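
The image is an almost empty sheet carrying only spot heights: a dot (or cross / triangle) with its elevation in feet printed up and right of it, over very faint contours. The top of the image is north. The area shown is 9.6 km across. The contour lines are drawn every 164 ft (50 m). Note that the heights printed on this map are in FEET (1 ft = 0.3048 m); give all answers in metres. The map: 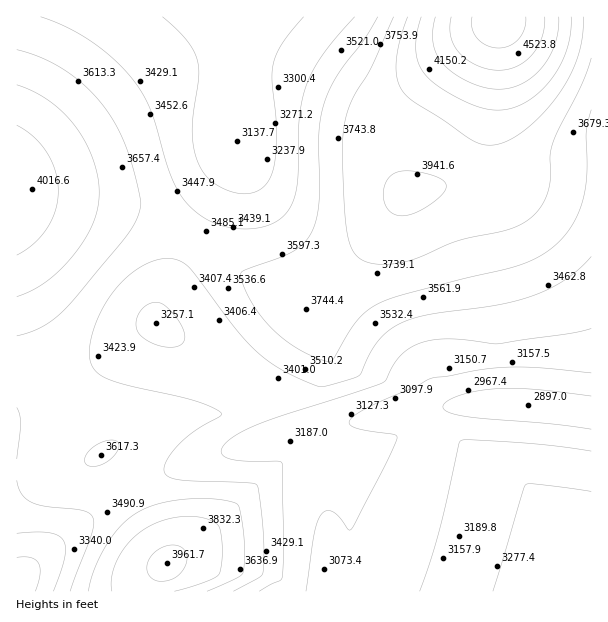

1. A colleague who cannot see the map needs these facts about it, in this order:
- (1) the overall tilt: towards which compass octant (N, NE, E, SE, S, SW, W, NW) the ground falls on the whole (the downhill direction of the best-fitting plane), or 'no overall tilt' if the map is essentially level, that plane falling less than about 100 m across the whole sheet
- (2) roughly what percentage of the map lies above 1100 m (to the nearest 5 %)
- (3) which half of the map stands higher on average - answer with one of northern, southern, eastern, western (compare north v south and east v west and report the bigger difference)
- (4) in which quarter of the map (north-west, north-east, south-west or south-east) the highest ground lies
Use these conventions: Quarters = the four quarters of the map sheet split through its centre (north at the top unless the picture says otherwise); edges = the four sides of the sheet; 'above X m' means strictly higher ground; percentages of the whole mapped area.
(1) On the whole the ground falls towards the south.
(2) About 35 % of the map lies above 1100 m.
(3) Taken as a whole, the northern half is higher than the southern.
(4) The highest ground is in the north-east quarter.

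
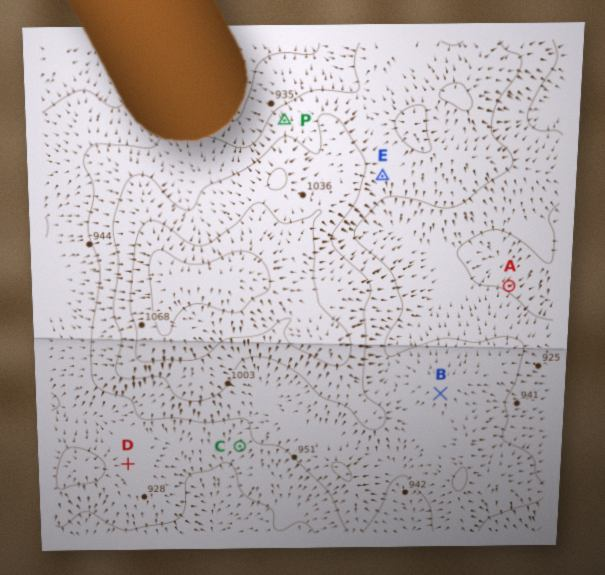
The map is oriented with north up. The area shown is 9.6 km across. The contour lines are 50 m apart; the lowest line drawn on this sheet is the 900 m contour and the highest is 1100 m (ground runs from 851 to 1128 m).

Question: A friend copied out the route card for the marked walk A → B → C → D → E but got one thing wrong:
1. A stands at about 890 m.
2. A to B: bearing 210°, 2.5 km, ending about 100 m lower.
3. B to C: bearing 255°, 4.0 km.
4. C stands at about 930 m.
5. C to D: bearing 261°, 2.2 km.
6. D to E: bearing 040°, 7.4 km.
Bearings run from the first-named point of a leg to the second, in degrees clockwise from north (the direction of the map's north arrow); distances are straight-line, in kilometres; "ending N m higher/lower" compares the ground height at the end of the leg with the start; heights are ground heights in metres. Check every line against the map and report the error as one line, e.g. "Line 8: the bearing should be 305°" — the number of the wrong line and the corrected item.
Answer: Line 2: it should read "ending about 100 m higher".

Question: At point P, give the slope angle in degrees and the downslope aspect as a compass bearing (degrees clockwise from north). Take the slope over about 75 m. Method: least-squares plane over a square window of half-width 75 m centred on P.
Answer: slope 5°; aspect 341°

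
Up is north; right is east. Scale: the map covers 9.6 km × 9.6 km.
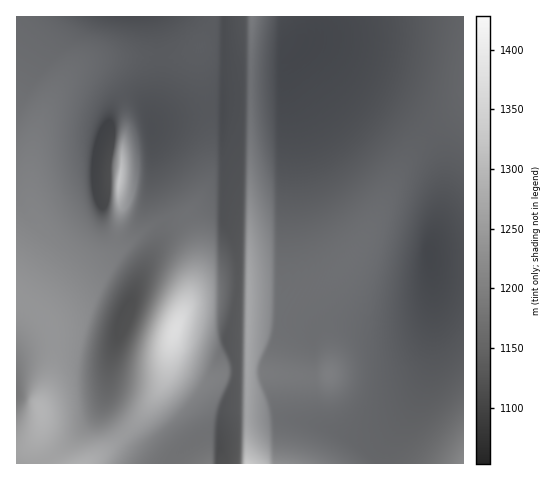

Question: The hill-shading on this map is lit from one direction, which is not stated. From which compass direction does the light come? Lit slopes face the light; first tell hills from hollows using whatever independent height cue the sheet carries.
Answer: E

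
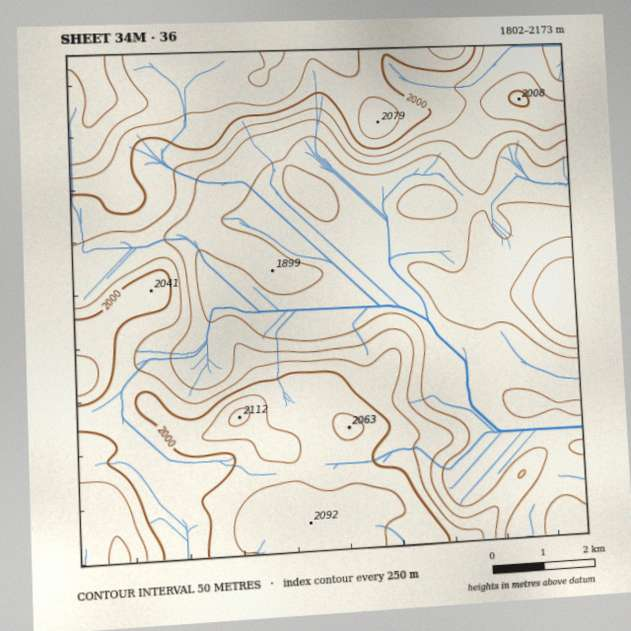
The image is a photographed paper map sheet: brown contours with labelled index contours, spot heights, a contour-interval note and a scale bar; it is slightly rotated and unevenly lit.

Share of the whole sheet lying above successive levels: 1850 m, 77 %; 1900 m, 58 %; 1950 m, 47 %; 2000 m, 31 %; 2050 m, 15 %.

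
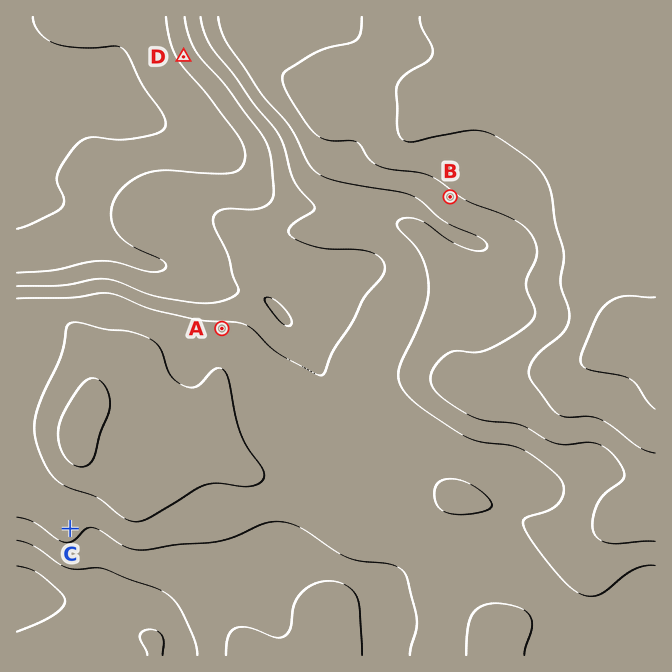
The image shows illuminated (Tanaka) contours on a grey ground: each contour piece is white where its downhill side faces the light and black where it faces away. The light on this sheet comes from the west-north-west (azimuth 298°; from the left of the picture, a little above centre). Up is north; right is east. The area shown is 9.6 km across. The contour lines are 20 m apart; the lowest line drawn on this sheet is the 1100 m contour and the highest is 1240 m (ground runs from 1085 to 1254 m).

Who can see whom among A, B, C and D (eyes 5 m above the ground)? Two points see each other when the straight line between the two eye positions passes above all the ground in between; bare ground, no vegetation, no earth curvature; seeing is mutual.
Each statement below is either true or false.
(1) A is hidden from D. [false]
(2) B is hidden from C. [true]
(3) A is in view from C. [false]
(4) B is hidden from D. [true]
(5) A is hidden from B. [false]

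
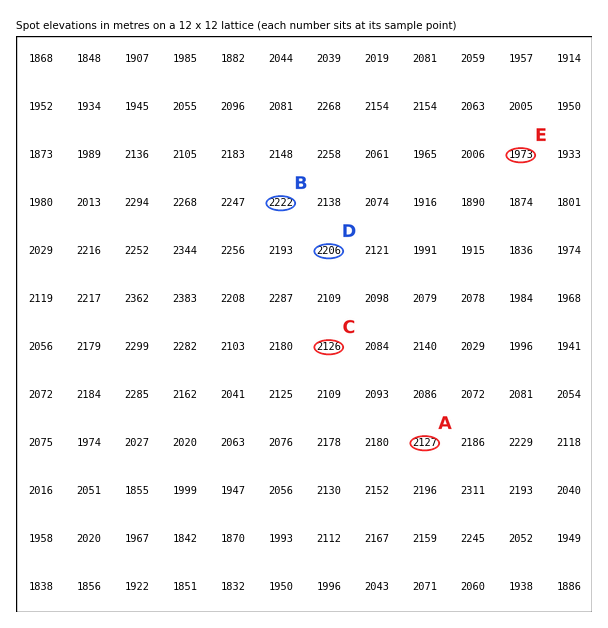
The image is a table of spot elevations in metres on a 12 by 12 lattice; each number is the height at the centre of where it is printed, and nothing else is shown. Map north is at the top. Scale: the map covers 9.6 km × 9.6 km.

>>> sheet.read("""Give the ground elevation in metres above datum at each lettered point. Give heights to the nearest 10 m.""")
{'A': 2130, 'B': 2220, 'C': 2130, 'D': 2210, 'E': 1970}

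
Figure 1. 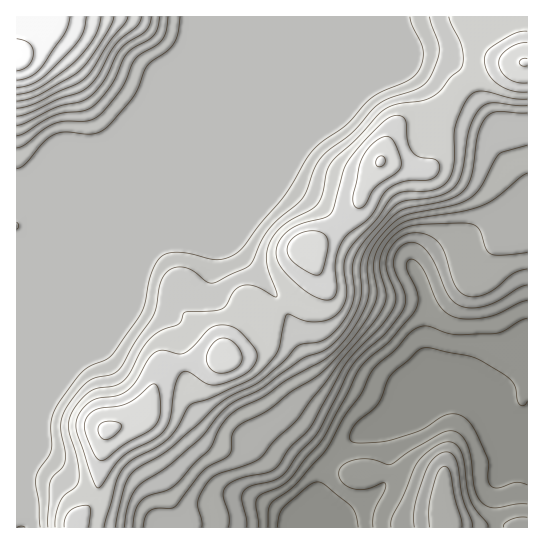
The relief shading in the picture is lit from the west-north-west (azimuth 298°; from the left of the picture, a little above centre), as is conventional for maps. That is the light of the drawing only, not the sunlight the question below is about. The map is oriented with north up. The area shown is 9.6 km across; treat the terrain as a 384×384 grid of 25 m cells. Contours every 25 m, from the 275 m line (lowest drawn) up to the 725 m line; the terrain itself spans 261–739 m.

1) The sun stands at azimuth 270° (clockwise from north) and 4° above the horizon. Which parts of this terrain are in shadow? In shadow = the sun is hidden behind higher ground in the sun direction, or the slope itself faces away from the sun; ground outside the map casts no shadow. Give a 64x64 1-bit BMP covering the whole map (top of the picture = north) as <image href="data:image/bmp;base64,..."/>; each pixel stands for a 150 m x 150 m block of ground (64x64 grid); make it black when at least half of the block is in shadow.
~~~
<image width="64" height="64" href="data:image/bmp;base64,Qk0+AgAAAAAAAD4AAAAoAAAAQAAAAEAAAAABAAEAAAAAAAACAAATCwAAEwsAAAIAAAAAAAAA////AAAAAAAAf/8f+AAB+AA//5/4AAH4AB////gAA/wAH////AAD/gAf///8AAP/AB///HwAA/8AH//g/gAD/wAf/8D/AAP/AB//gP+AA/4AD//Af8AD/AAH//g/8AHwAAB//x/8AeAAAH//j/4AAAAAf//P/wAAAAB//8//gAAAAD7/h/+AAAAAPH/3/8AAAAA4P///8AAAABAf///8AAAAAA////8AAAAAD////4AAAAAf////gAAAAB7z//+AAAAAHEH//8AAAAAAAf//4AAAAAAA///gAAAAAAD//+AAAAAAAP//wAAAAAAA//+AAAAAAAD//wAAAAAAAf//AAAAAAAB//8AAAAAAAP//wAAAAAAA///AAAAAAAD//+AAAAAAAP//4AAAAAAAf//gAAAAAAAH/+AAAAAAAAf/8AAAAAAAA//wAAAAAAAD/+AAAAAAAAPw/AAAAAAAAeH/gAAAAAAAwf/AAAAAAABh/8AAAAAAAHH/wAAAAAAAeP+cAAAAAAB4/x4AAAAAAHh/HwAAAAAAOH8fAAAAAAAAfw+GAAAAAAA+D5+AAAAAABwP3+AAAAAAAA///AAAAAAAD///gAAAAAAP///gAAAAAA////gAAAAAD///+AAAAAAH///8AAAAAAD///wAAAAAAH///gAAAAAAf///AAAAAAB///8AAAAAA=="/>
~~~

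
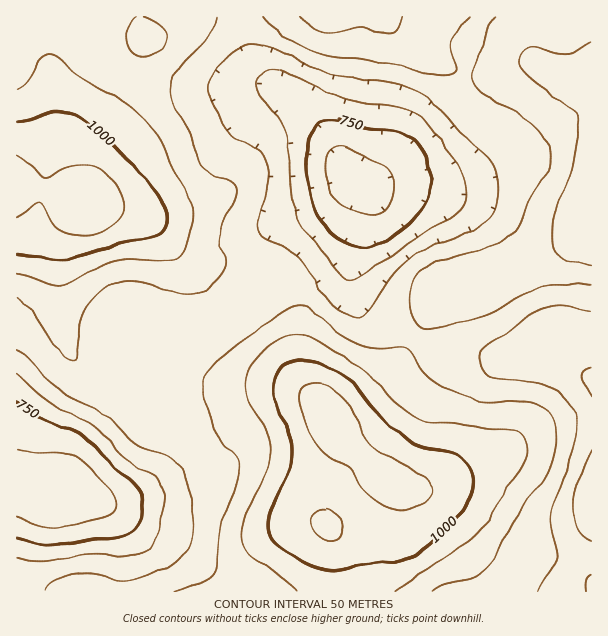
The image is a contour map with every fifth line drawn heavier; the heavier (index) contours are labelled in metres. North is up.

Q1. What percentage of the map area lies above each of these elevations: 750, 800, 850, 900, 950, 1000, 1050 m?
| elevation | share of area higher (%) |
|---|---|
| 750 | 93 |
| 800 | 86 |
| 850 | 74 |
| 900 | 49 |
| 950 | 26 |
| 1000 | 13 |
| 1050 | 4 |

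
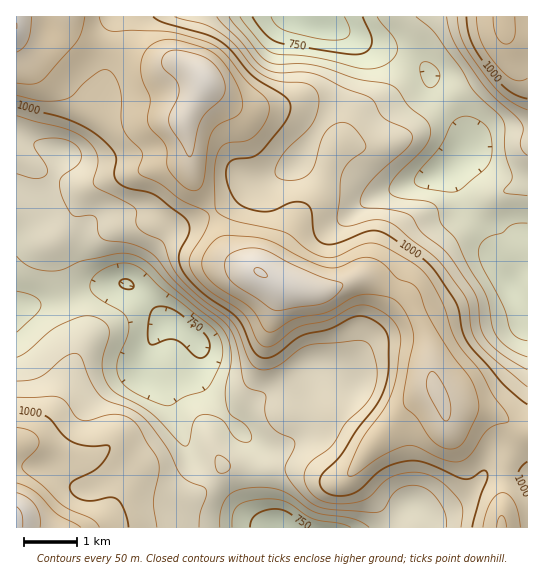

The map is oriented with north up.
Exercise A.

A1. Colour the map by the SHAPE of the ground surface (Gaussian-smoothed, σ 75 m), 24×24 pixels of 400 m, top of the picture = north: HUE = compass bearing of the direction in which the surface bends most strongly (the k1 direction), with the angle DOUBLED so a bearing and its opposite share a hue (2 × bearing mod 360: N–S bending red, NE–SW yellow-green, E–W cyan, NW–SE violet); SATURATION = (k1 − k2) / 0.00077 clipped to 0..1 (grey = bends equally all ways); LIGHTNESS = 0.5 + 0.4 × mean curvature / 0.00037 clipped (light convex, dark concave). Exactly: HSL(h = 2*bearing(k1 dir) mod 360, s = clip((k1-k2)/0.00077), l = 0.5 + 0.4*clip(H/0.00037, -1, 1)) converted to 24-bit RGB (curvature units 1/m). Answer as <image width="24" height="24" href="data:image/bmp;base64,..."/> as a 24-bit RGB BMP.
<image width="24" height="24" href="data:image/bmp;base64,Qk32BgAAAAAAADYAAAAoAAAAGAAAABgAAAABABgAAAAAAMAGAAATCwAAEwsAAAAAAAAAAAAAppXOM+j6VMLF2h6avVOalouCbGB/iXRwqZZuwqlLRCAuVCsaJwwdwxAOzHguGp46GP9NHvBjeoRLZi1jL2VbRpuO+/bQz5WI1bXepCx4KQ4MV0UhsY9Yp3FmZGh9cZurwHvG5UJxjSiLnje6HQy/mqLu4db11+P0ROaSOmcyIyIYSzgxa5c9AKBO4P+c1VFeYEQAVRQTi1Z2c5GBa5VannZuh7iJMbi7jSOO3IOjfYLleXDyPWH9ic3ys7fr/s3r33yWXjteQjxXTVc8duc8EKlLjNASq2sfv3GOSaG2XI+7jXq1roeSY7OJq9m6PxeOhySNpuamXES5hy1xU4s/Np5HNW5K3U2x/8zfqW3aRyDSmHfEx+6+K7eaLX5+zlJdvq3WmInGP3icZkqv17nYz+rmZafKMgFGetKTz7RoNBEll0tEhLVzRYNlRIBGEHtx+MLZ8JnOSSasl6jN6+7dfVSoJ1mBhsfVpnmhzXaXi1SIMZVleOys2KK/kgZyVB+CgMaFuBBvrEiKacGjmaySX2mXgqyaHZGIIlh0/5u0vD25iM19xMqflY3GS6frbNfXdVtIp1hEuldZeNdiLYEbLhUMYRstX5lRQGN7qye73ImJdp0tW5E/ZJKAf51qamlGDiIlvVg74Zahs9uokLCZocmsQJS3a5CYmVF+lXBiuaF33MxdVks0Ji0/W2WQirWAK1B2Qx9s/xc6/79YCqEKKmItcGc+eF5JIjpSMXln3tSa0uSogM6koNXMTWbIZFW6jl+EqYuas5CV3pKPpWiTNoGKNJKYs6iFOxU7Jg0gvj8p/+nMnshhHDAlPXUpS5FdK1FmLXFowdxh1/SvctllSoc+VVA2PRsiQ31Yg5pnno6BzbK10KjclmXELk5gVhIQMwANJycMD9MO/fzJ8n+OejZ3YMAmEUsfLyQuK18yh/tru+uDyLNUYGU6TS1JSidTVV4yYYUnWKMndcc7jlhWxSGGgwhKMwAany1PiNmtROiNd95g3JjAtaTy5df0TCbfG3eaWPPak+eYk9aMopzDooLHIyGmYxuDiG6Uc6RkjLlGeowXJicMKAsMaQU/nyTl1vD11O73tMblrufipdbors70u7b/8Mz/tsf5VLndr+HFpdS6bICVoleIRwhAQy5jrHaarKGEn4Fo1jlwgC9RHyRAGrDLld3/2OPzs8Xbs9fq2+3whc7ZVMOtOCNkwlzH6MTXj7PWpd3MuV+WrkpIThU1cyVtZqWRc6eXu6TAnXK4f1XM04rxcHnsWO3iEpBmSpY4vOCeYsiauKVzqS0ofmIeESkZLYNn2sGqwMJ+fWEydTMsuzJVjiqFV4CSc5qDY6aGZYZlrVZeQnRdkXdPYrhlp0NjVTQiMKQHQ/8XQ4ZBbj88uT1QzXBwbY1HA0QWQrQa0GBu3USmr1Fkbj92rzd1kXtMbWc/in5xYF5+uVuywVmoiDEwjosmUzUnroNxnP6TG+pmNklOVV5BaaGFxoKox4WVnVxRGlAJJlYGPJUl2GTLqRnZqWjK1KPblHzGcqBsUrG6OnrEwkvXt4vh2sbwcmTsn7XS5/zPKFJgPh8nVpkrJGknbUU9131cp1ZntVxhh5MyIUgIEiwHKVoyX2uVxERvtT0wcLWZfmc3IxQQUTwTgqIoe482cFs50rVb/f7KThBVglU+a8NLOmRLKFxWwpl/rnuhp43F3ZzgyI7HMZmJHmZSKUM2iTJl06CocysPYSEQWSQwReKLa9LHj3K1akmyuuag69ZzVh14l6+9lbSSV3OTK4qGSquKubmgcJ+vi37A48vsun3lQjCENj1VLWhZ0c1QkXhCbsnEg97xg9bZT3edXmeTVZO116mi73J5ToSfac7GubbXbGPXbnS2MZ2Yjax5mW1zVZpWbJFaxyObvjaoZjR0ThkZuLEImt7kjNfKTamdbIOAUk92h1B4iZZEU3c15bSay+ziXOj/jrr4m1L/277ufZbmdKTcpIvbzoPFh1ltRzJkyEOmggFyzE1x1PfifrmupomhZoR9UnpwSlB4SF+nz6XOfr7T1Pfp2vHnX8/MFzpaTTGEuqrNs4bNlUmncyhLwi0ktTs5SihFPA4ihCJdzfjLkt2TH897VUyotn+PT5ixQHS/MrbWoeHv0fL6x+fw1aansG2DIRhALGdFfoQqZz0dWA8XXhMVq3EorFY8VyxyZBagqdrZ2/LTkriSWWXBKyBb1ct8MMyUOV6NUL9eAPo+faEpj0YM3sYNiUkzUiJAPScgaz4UTTobQxomkz87sL9fc6R/KiuZKzS4u9Sv1+Szj6iF"/>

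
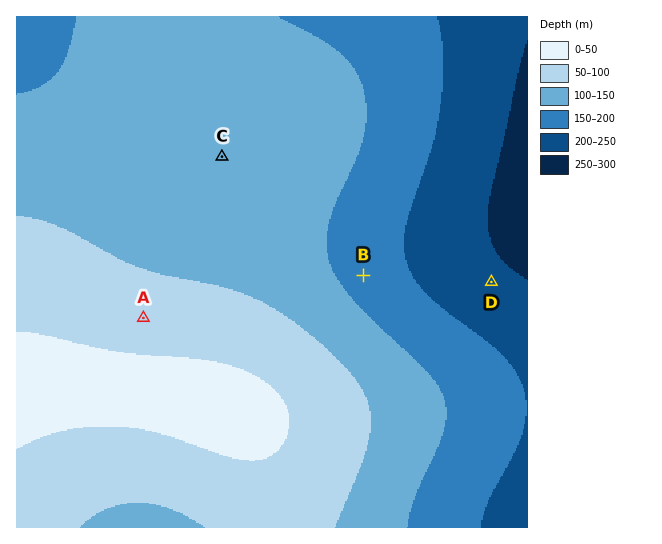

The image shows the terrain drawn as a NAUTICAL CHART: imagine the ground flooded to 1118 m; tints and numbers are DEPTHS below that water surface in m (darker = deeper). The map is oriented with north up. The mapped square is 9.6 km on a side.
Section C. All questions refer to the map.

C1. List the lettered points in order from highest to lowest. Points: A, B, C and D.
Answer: A C B D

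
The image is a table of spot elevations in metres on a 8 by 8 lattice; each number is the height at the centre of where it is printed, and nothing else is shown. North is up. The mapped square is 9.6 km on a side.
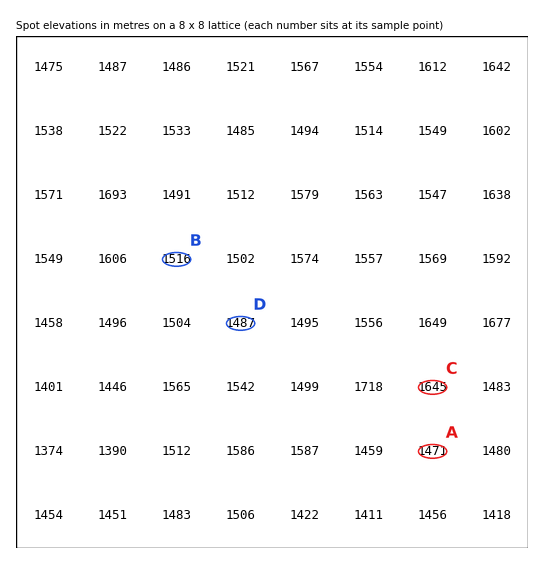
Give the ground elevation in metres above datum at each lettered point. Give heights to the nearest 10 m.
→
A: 1470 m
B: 1520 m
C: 1640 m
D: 1490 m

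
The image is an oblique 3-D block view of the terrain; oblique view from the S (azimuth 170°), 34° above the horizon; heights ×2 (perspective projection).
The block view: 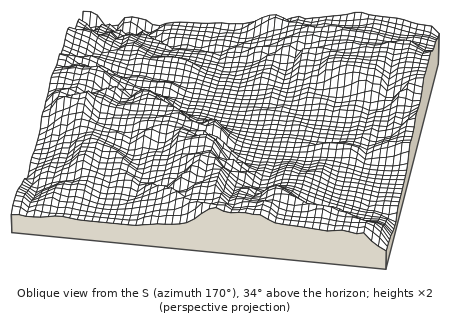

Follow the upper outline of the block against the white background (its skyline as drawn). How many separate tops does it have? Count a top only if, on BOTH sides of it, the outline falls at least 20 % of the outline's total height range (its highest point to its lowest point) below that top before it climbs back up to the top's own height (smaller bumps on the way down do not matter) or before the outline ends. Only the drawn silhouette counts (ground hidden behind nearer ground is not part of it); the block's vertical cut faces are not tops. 0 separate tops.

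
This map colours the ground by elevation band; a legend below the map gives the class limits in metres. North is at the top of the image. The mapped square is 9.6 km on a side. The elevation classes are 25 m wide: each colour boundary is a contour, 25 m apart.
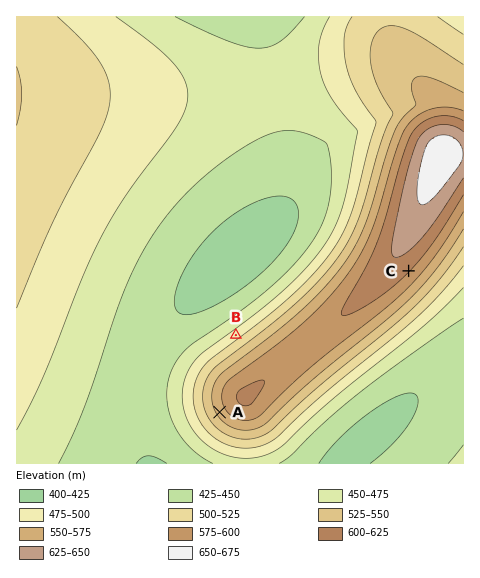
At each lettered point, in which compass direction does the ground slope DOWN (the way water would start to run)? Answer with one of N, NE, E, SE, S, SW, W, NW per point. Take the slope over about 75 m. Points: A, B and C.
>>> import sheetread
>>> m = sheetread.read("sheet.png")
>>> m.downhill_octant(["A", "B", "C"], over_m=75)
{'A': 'SW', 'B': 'NW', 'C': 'SE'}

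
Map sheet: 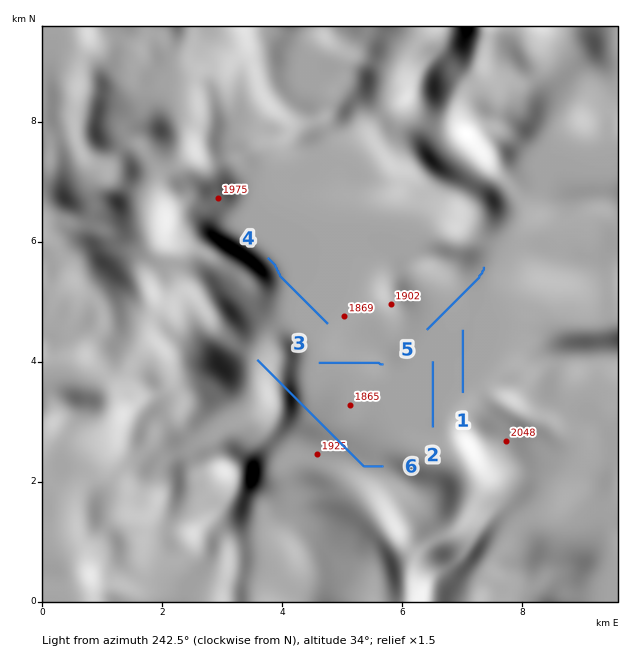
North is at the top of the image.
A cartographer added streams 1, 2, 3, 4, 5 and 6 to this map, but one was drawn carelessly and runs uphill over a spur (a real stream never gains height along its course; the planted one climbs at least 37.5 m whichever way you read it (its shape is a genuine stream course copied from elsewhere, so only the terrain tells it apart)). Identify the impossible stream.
6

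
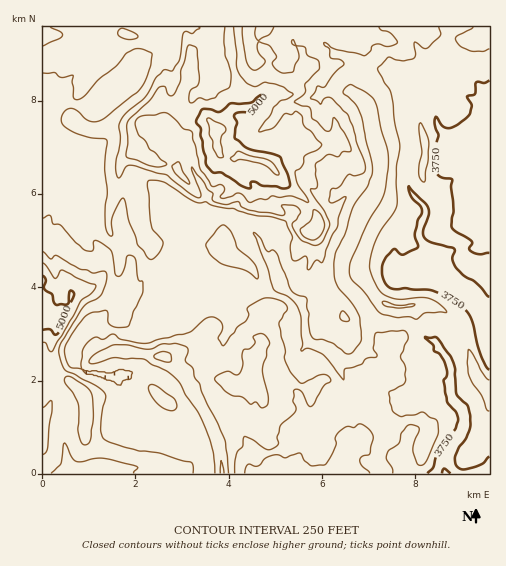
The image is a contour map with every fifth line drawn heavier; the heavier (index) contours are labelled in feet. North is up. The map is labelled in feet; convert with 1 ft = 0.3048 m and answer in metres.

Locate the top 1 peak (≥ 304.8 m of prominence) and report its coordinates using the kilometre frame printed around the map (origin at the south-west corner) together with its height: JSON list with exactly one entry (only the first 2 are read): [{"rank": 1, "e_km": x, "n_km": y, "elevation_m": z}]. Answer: [{"rank": 1, "e_km": 3.74, "n_km": 7.41, "elevation_m": 1620}]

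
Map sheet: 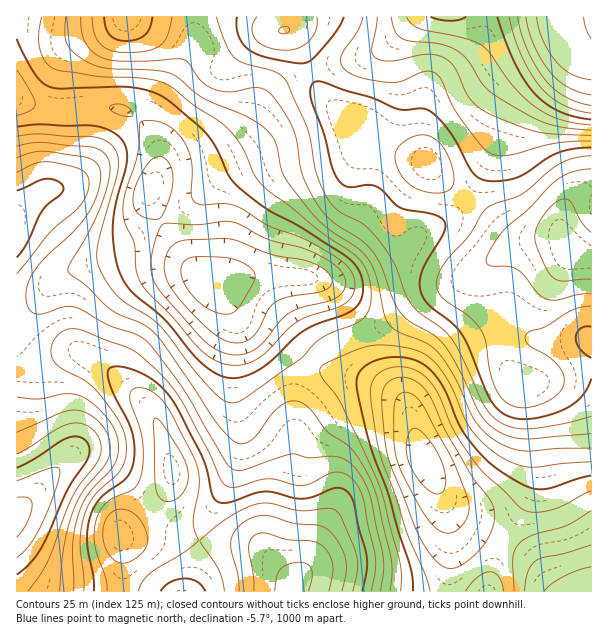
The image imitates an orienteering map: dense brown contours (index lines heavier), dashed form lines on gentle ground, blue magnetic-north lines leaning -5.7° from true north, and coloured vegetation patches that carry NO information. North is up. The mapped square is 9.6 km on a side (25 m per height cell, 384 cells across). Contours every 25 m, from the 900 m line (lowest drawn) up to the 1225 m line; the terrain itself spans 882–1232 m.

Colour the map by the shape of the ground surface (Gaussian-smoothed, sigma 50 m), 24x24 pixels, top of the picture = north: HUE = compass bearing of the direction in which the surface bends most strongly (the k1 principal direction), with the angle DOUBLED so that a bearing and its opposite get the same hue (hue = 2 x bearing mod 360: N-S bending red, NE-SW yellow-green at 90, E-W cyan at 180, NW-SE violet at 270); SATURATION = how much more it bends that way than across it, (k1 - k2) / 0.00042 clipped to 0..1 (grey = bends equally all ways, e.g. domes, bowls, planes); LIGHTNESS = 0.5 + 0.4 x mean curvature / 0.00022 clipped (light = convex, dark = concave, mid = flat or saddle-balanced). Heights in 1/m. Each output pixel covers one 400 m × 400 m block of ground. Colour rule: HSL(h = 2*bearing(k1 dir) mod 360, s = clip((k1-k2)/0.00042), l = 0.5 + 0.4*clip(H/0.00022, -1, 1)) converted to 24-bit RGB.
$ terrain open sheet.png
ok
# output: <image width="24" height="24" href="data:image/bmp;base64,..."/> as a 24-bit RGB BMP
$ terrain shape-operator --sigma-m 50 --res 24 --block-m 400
<image width="24" height="24" href="data:image/bmp;base64,Qk32BgAAAAAAADYAAAAoAAAAGAAAABgAAAABABgAAAAAAMAGAAATCwAAEwsAAAAAAAAAAAAAvlzHkTKuYDd18tJH895On1JFVEB2MnmGQXh8dJdeoMR+xq+hza6kwKGbr6GQSJy2K3nDGj2hNVKe5tmt725mVBxqhGNUQXE+f0aLxiXMsSPB8dSp3OaveIS7YmrENF7GND2tiMGjg9yiiKu92MHFyLHGzLbGbqrJITiiMyFvQkhoyKJJ+EAtdjR6mnKFfHGZLVtaTTGRkD7X8uzZ6O7dkVC4mVlqM4+sE2bswtPfsM7AVIyyyY6H0otgz9hrVaJ0KBdcPidzW0h6oGZd4ExSp1JqapNfY52ADlItEFlhL4fT8fHa8qq91A+J17NTEcdPAJKUc7itzMKoSUuhzUaX8K+h2+u6RXCyGg91Qh15eCxWgFo1uGY3woZyoqOBb4dbFHc1AEAqAIldyNxa/xdP8yZ19vDVj+e1AFZnKXRX1q1AUzkwaXVC9fLO8fPYXTaeKwxaNQY/lxhCr2o7mrJIor5ooYRxm1JebKaQC20/ATIXICkKli8N6cNm4//MpNrMGw5xJz5Rqm83m2hDKaVSz/R1+c9gVR5CJAgrLgUunDwxxqVfs8RcmLdEfGtMkV1ez4KyllODDh8lECMWWH0mzf+f3f/MbkiZSBJrUDpwh3Bqv7uNV7Fpt9I5765MciF1HQAzRQposnd+zZFq2MBVnLVJVY9maKSar2JkxGqtORiaI0eVZOq3zP/Ny/HAYSiBQxxyYkmTfY2VuMGRn3d1tbJt0bVsXR1rGgEyOiNxp3iU05ij6OPZtcTRfLbIXavFhomxtWO3VjCqOs3ttP/i0vzPw2ZaaCiRJB+6T0LRs3+2va53mWpYwJ1QzFMZKgkYHA0mMklTXotiqdik3O/hwcDlsazcYWvKkmerrVTDh6XSevPoctyIvtVJqK9dOXK5I0qyLB+p4VfH5HaJxEFQv2I3wR42kh19ITdvJ36WXMSclvWgjt2Hn3VptJd8kD+nVYOcc4jAsNzPdsPFjJasxc+1irupTjZyOiMyFh0bV3A215ir3rHt4LP10HD1yUfvcEbFMXGIRtxmgeVonaxNhnFFq7A0RzhQMaSHUKWOrsVvYptSS7Bhs8+Lo1FqaB5sfCiAXT55KatfPdRlc7bAzUni/xDD6yiZyGC+c5m8Z+KUbblqjWhmoEVT1YUoREMqInk8LnNKs8Fdjq9dYZ45lJ8hZDIlRBwvTDI2YINTXb1ARZEaKCwKKw0IdQEG3a5tepPOx8bdmbu8jZRyalx3pUmd24iOilGyM383GVYpYbcfiqZElHBJnIM1QSEiTSImXmI8XWwujX4UWkYMLhAFKSIKK4QPpv58Jc22j5G5y5HAwIW0dlaXVFKNx6iljJLUsnfOR1eRasA3Kag3TW+p1VWngx1wdltOWHtrfkx1qWtTii9ojCCJbc68TP/KkfGNMYFhNIFDn35iuXmcpmnFbWG7o8yihdXI3V20vVGz0cSAHOcYAm1njw7R/z/4w5PDVlSYWEiGpIeaaivDdHfYxO/dWN3RuK9zgU5FNGwoKocqXqltaISximTG4NeunKZO52rIyI7V7dri6NW1CTcyBx4stEaT2p25p1DOYk64iJGtNza+hLTBydmpVoV6hFNnr216friOKey4PM3JU3efSUac5bKp0GOYuZbKy8/p4sjx/M/ksjTuABAzK3FZs6Noo1ejd3Ooe4qwSzy5iq2wyryYjWyjRG2uqqrAw+PMUdHJN2FwSmlfOXiEwqub2K3lksvBi626ul6v8LTC/0zkTwGgNmF7iI9YfGNZfZ5gXINpSkVsq6htuL2CkK2aN57HkcnE0t6/gU6bU0F2VZiIINCwUu/VrtPxknsYaE4GZ2YQq3cMoAUvqyiGcD5zhGY9dY5CY7JTVV55UERmisFtjs6YmcK4VJC1V6lgz8VkeU2MVH2xd8S8T+KsCvGIJJY9hDEArIIBZmkMTEIDODMMZUwkZTdQr4ZxfMqDTreCPUF1UYSvpOu9itvMi5i4hVGoplpyzcVtWIpxVIl4erZRPNo4NWlCPi8dqH1hz66euT6fyigyfH46L4IyG8azmOLlvK7WpDpsUFMoGsAOUvkjTI4yWG9DdE2Gn3602ca+fHmpWlZ7k9pnR8RSOx9ATiEfcaW9w5/Btxrs65/ZxsHgmePsJ/D7O5aTlDBp8SCa1429aehyOsUiUnYsJ3MgIYhOQcejzbK21lLEu0+Bt/GLQzR0Ogs6fB8+aZOjiHCcayy327XL6ubaos7GQE2jPTh4N0OXj7nf2Nzz69nyq4PVn32zZbaJIrh2GZBTbHk7nCJW5Khn1/J8MRZFORRYh1Gj"/>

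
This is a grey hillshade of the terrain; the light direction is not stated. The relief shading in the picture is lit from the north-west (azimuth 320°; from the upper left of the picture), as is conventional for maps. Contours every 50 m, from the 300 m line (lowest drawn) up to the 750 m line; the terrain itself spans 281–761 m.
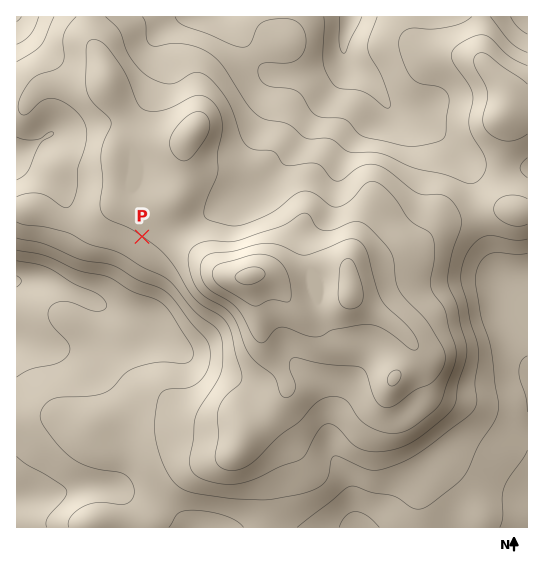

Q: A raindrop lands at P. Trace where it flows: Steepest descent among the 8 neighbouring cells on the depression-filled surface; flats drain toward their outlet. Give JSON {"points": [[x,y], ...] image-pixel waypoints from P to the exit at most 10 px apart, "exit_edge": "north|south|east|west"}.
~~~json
{"points": [[142, 237], [131, 247], [121, 258], [113, 269], [107, 279], [98, 290], [87, 298], [77, 294], [66, 290], [55, 286], [45, 283], [34, 282], [23, 282], [17, 282]], "exit_edge": "west"}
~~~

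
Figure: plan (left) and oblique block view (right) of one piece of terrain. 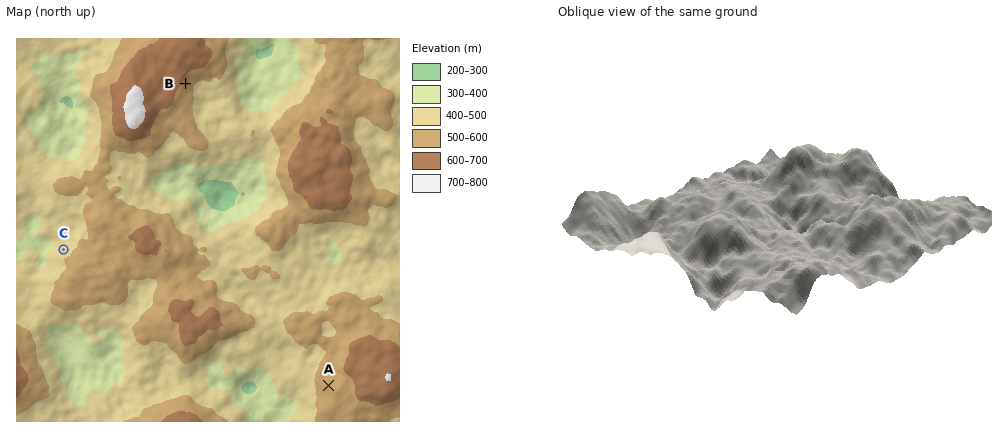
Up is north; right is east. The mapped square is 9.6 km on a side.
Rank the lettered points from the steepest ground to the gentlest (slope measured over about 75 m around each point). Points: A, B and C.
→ B C A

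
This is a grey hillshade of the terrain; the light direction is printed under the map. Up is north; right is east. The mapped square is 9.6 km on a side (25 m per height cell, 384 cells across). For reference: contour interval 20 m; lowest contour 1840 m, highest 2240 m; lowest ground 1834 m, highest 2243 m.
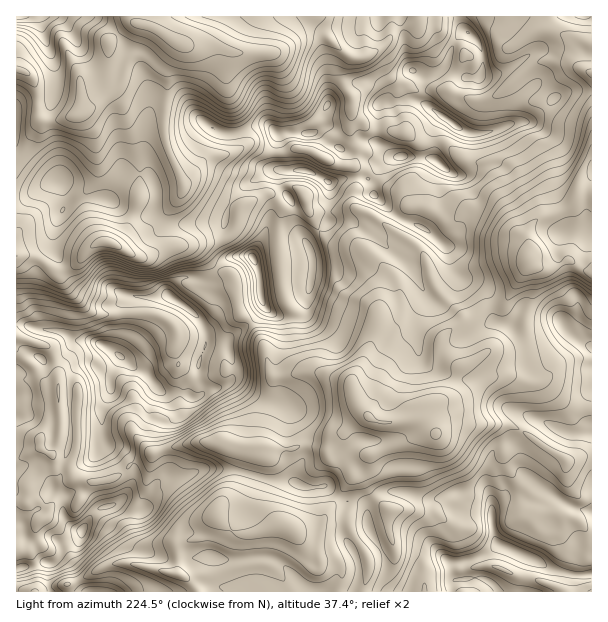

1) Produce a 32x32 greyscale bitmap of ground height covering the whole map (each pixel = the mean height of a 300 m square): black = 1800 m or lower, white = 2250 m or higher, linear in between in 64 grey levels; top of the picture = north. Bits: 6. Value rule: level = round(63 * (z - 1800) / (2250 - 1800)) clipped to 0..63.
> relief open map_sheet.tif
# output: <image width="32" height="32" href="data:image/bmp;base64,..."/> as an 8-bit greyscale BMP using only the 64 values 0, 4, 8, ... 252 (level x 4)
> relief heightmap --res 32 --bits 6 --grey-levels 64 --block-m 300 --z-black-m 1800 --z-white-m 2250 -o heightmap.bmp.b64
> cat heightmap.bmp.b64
<image width="32" height="32" href="data:image/bmp;base64,Qk02CAAAAAAAADYEAAAoAAAAIAAAACAAAAABAAgAAAAAAAAEAAATCwAAEwsAAAABAAAAAAAAAAAAAAEBAQACAgIAAwMDAAQEBAAFBQUABgYGAAcHBwAICAgACQkJAAoKCgALCwsADAwMAA0NDQAODg4ADw8PABAQEAAREREAEhISABMTEwAUFBQAFRUVABYWFgAXFxcAGBgYABkZGQAaGhoAGxsbABwcHAAdHR0AHh4eAB8fHwAgICAAISEhACIiIgAjIyMAJCQkACUlJQAmJiYAJycnACgoKAApKSkAKioqACsrKwAsLCwALS0tAC4uLgAvLy8AMDAwADExMQAyMjIAMzMzADQ0NAA1NTUANjY2ADc3NwA4ODgAOTk5ADo6OgA7OzsAPDw8AD09PQA+Pj4APz8/AEBAQABBQUEAQkJCAENDQwBEREQARUVFAEZGRgBHR0cASEhIAElJSQBKSkoAS0tLAExMTABNTU0ATk5OAE9PTwBQUFAAUVFRAFJSUgBTU1MAVFRUAFVVVQBWVlYAV1dXAFhYWABZWVkAWlpaAFtbWwBcXFwAXV1dAF5eXgBfX18AYGBgAGFhYQBiYmIAY2NjAGRkZABlZWUAZmZmAGdnZwBoaGgAaWlpAGpqagBra2sAbGxsAG1tbQBubm4Ab29vAHBwcABxcXEAcnJyAHNzcwB0dHQAdXV1AHZ2dgB3d3cAeHh4AHl5eQB6enoAe3t7AHx8fAB9fX0Afn5+AH9/fwCAgIAAgYGBAIKCggCDg4MAhISEAIWFhQCGhoYAh4eHAIiIiACJiYkAioqKAIuLiwCMjIwAjY2NAI6OjgCPj48AkJCQAJGRkQCSkpIAk5OTAJSUlACVlZUAlpaWAJeXlwCYmJgAmZmZAJqamgCbm5sAnJycAJ2dnQCenp4An5+fAKCgoAChoaEAoqKiAKOjowCkpKQApaWlAKampgCnp6cAqKioAKmpqQCqqqoAq6urAKysrACtra0Arq6uAK+vrwCwsLAAsbGxALKysgCzs7MAtLS0ALW1tQC2trYAt7e3ALi4uAC5ubkAurq6ALu7uwC8vLwAvb29AL6+vgC/v78AwMDAAMHBwQDCwsIAw8PDAMTExADFxcUAxsbGAMfHxwDIyMgAycnJAMrKygDLy8sAzMzMAM3NzQDOzs4Az8/PANDQ0ADR0dEA0tLSANPT0wDU1NQA1dXVANbW1gDX19cA2NjYANnZ2QDa2toA29vbANzc3ADd3d0A3t7eAN/f3wDg4OAA4eHhAOLi4gDj4+MA5OTkAOXl5QDm5uYA5+fnAOjo6ADp6ekA6urqAOvr6wDs7OwA7e3tAO7u7gDv7+8A8PDwAPHx8QDy8vIA8/PzAPT09AD19fUA9vb2APf39wD4+PgA+fn5APr6+gD7+/sA/Pz8AP39/QD+/v4A////AJiUiISIhHRoXFRUWFhYWFxYXGBoeIyUpLy4vLSwrKysuLy0nHhoYFhQVFhYWFhYVExUYGRwfJSovLiwtLy4rKystMDEoIBwaFRUVFBMTExISFRkaGx0kKCcqLzAtKSgoLCsvNC8pJCAXFBIRERAPDxIVGBwaHSEiIyUtKCYmJicqKSwsMTArKR8WERASEhETFBUYGxkaHiEjJSwnJSUmJykqKykrLSwpJR8YEhQWFxobGRcYGxweISMlKScmJiQlKioqKCkoKSYmJSEaGRkZGxkXExMVFxcaHSIkJCUjICMqKCkrMC0oISIgHRgWFRYYFhISEBETEhEVHSEhIiAfISonKSsxLygmJB0XFRYWGBgWEhEREA4NDBAXHiAfISQlLSooKjIuKy0vLSMcGxocHBkTDwwMDAwMDxQZHyIkJCUtKigqMzQwMzU0MCgiHh0dGhQODQ8ODQ0QFBsfHx8hJC0qKSs0ODU4NjQ0MSsgHBsYEw0PERMTEhIVFxobHB8lLCwrLzY6OzgyMjMwLSAbGRcWEhIUFxgWExQWGBscHyUqKy0yOTw5NS8wNDErHx4eHBwaFhcYGRYWFRUYGx0hJisuLzA0NTUyLzA0MCwlJiYkIB0YGBoaFxcYGRobICYlKSopJysvLy8wNDEtKS8uKyoiHhkYGxwcGRgZGhohJCIiIR4fKC8xMjUwLSsqNC0tLiUgHBscHh4eGxkWGBsfHhkYFhgjKCUlKywrKis0LC0vJyMfHh4fHiAeGRIPEhYUExYWERYYFBUaHyQqMTUrLS8oIiAgIB8hIh0WEAwPERIUGBgTDg8UFxgaHyQpLysuLiciISIhIiUjHhYQDhIUFRUZHBcUFhcZGh0gJCMpKywqKiYjIyUmJCIfGBMREhQVGRseHBscGBoYGB4jIyYpKSgrJiYoJCMjIiEdGBUTExMaHyAdGxsZGhYUGiEnKCkoKzAqKyomJicmJCAeGhgVEhcdHxwYGhkZFRUZHiUrLzAvKyosLiwqLisnJCIgHRoUFRcaFxQXGBcUGBsdHyYqKCcqKywvMC0tKiooJiQhHxcUERIQEBQVFRQcISMiJi4uLywqKyspLC4yMjAsKCUhGhQPDQsNERIUFB0gGhskJicsLScrLiwvNDAsKywqJyIdExAQCwwOEBMSFxUPEh0dHSYsJiowMDEuKyooKCcnJSANEBIMDA0PEA8PDQsNFBQXISYmKCsvMS8uLywnJyYjHw4UEw8NDA0NCggJCQkLDRMdIB4fJSwuLy4uKicmJCEfEhgUEw0LCwkGBQcJCgwNEhkcHyAhJiYqLy8oJCQkIiAdHRkVEAsGBgcJCw0QERMVGBwgIyUkJCcuLScmJCMjJQ="/>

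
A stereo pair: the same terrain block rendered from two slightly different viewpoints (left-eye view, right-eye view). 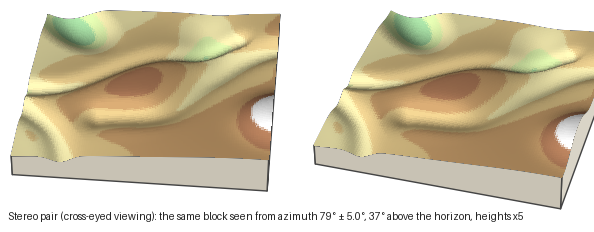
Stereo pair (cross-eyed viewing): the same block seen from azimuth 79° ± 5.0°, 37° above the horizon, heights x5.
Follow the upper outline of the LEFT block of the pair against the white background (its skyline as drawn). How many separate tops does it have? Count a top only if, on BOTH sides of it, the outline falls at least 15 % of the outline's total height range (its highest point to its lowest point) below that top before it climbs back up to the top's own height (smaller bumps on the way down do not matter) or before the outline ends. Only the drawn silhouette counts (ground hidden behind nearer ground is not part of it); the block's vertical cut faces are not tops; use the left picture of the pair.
0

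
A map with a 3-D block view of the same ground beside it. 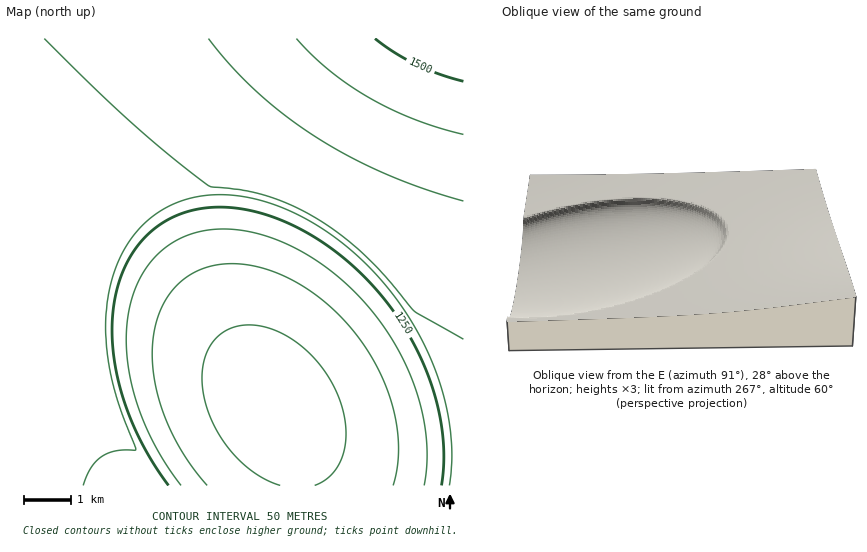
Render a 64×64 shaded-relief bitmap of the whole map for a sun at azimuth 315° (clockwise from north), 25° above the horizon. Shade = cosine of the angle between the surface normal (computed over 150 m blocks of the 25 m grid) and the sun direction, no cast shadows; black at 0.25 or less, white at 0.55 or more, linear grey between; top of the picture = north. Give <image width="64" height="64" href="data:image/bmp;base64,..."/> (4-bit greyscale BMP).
<image width="64" height="64" href="data:image/bmp;base64,Qk12CAAAAAAAAHYAAAAoAAAAQAAAAEAAAAABAAQAAAAAAAAIAAATCwAAEwsAABAAAAAAAAAAAAAAABEREQAiIiIAMzMzAERERABVVVUAZmZmAHd3dwCIiIgAmZmZAKqqqgC7u7sAzMzMAN3d3QDu7u4A////AIiIiIiIiIiIiIiWZ4iIiJmZmZmZmaqqqqqqu7vMzf/qiIiIiIiIiIiIh2Z4iIiJmZmZmZmZqqqqqqq7u7zN7/qIiIiIiIiIiIh2V3iIiIiZmZmZmZmaqqqqqqu7vM3v+4iIiIiIiIiIiGVneIiIiJmZmZmZmZmqqqqqq7u8ze/8iIiIiIiIiIiGZWd4iIiIiZmZmZmZmaqqqqqqu7vM7/yIiIiIiIiIiIZGd3iIiIiJmZmZmZmZmqqqqqq7u8zf/IiIiIiIiIiYZUZ3eIiIiIiZmZmZmZmZqqqqqru7zN/siIiIiIiIiZdUVnd4iIiIiImZmZmZmZmqqqqqq7vM3+uYiIiIiImZhkRmd3iIiIiIiZmZmZmZmZqqqqqru7zf2pmIiImZmZmFNWZ3d4iIiIiImZmZmZmZmaqqqqu7vN/amZmZmZmZmGQ1Z3d3iIiIiIiZmZmZmZmZqqqqqru87smZmZmZmZmYU0Vnd3eIiIiIiImZmZmZmZmaqqqqu7ztyZmZmZmZmZdCRmd3d4iIiIiIiJmZmZmZmZqqqqq7vO25mZmZmZmZljJWZ3d3eIiIiIiImZmZmZmZmaqqqru87JmZmZmZmZmFM1Znd3d4iIiIiIiJmZmZmZmZqqqqu73cmZmZmZmZmYQkVmd3d3iIiIiIiIiZmZmZmZmaqqq7zcuZmZmZmZmZcxRWZnd3d4iIiIiIiImZmZmZmZqqqrvNypmZmZmZmZliFFZmd3d3iIiIiIiIiZmZmZmZmaqqu8zJmZmZmZmZmFIkVmZ3d3d4iIiIiIiImZmZmZmZqqq7y6mZmZmZmZmYQSRWZnd3d3iIiIiIiIiJmZmZmZmqqry7mZmZmZmZmZhAJFZmd3d3d4iIiIiIiIiZmZmZmZqqvLuZmZmZmZmZmDAkVmZnd3d3iIiIiIiIiJmZmZmZmqq7uYiImZmZmZmYMCRVZmd3d3d4iIiIiIiIiZmZmZmaqrqpiIiZmZmZmZgwJFVmZ3d3d3eIiIiIiIiImZmZmZqrqpiIiJmZmZmZmDAkVWZmd3d3d4iIiIiIiIiJmZmZmqqqiIiImZmZmZmYMCRVZmZ3d3d3eIiIiIiIiIiZmZmaqamIiIiZmZmZmZhAE0VWZmd3d3d3iIiIiIiIiImZmZqamIiIiJmZmZmZmFADRVZmZnd3d3d4iIiIiIiIiJmZmZmIiIiImZmZmZmZYANFVWZmd3d3d3eIiIiIiIiIiZmYmYiIiIiZmZmZmZlwAkRVZmZnd3d3d3eIiIiIiIiImYmYiIiIiJmZmZmZmYIBNFVWZmZ3d3d3d3iIiIiIiIiImYiIiIiImZmZmZmZhQAkRVZmZmd3d3d3d3iIiIiIiHiYiIiIiIiZmZmZmZmXABNFVWZmZnd3d3d3d3eIiIh3iIiIiIiIiJmZmZmZmZhAAjRVVmZmZ3d3d3d3d3d3d3iIiIiIiIiImZmZmZmZmXABNEVVZmZmZ3d3d3d3d3dneIiIiIiIiIiZmZmZmZmZhQATRFVVZmZmZ3d3d3d3ZneIiIiIiIiIiJmZmZmZmZmYIAI0RVVWZmZmZmZmZmVmeIiIiIiIiIiImZmZmZmZmZmBABM0RVVWZmZmZmZlVmeIiIiIiIiIiIiZmZmZmZmZmZcQASNERVVVVVVVVEVmiIiIiIiIiIiIiJmZmZmZmZmZmYMAASNEREVVVEM0VniIiIiIiIiIiIiImZmZmZmZmZmZmFAAABIzMzMiNFV4iIiIiIiIiIiIiIiZmZmZmZmZmZmZiFEAAAABEjRFeIiIiIiIiIiIiIiIiJmZmZmZmZmZmZmZiGVDIjNFZ4iIiIiIiIiIiIiIiIiImZmZmZmZmZmZmZmZmIiIiIiIiIiIiIiIiIiIiIiIiIiZmZmZmZmZmZmZmZmZmZmYiIiIiIiIiIiIiIiIiIiIiJmZmZmZmZmZmZmZmZmZmZiIiIiIiIiIiIiIiIiIiIiImZmZmZmZmZmZmZmZmZmZmIiIiIiIiIiIiIiIiIiIiIiZmZmZmZmZmZmZmZmZmZmYiIiIiIiIiIiIiIiIiIiIiJmZmZmZmZmZmZmZmZmZmZmIiIiIiIiIiIiIiIiIiIiImZmZmZmZmZmZmZmZmZmZmYiIiIiIiIiIiIiIiIiIiIiZmZmZmZmZmZmZmZmZmZmZmIiIiIiIiIiIiIiIiIiIiJmZmZmZmZmZmZmZmZmZmZmYiIiIiIiIiIiIiIiIiIiImZmZmZmZmZmZmZmZmZmZmZmIiIiIiIiIiIiIiIiIiIiZmZmZmZmZmZmZmZmZmZmZmZiIiIiIiIiIiIiIiIiIiJmZmZmZmZmZmZmZmZmZmZmZmYiIiIiIiIiIiIiIiIiImZmZmZmZmZmZmZmZmZmZmZmZmIiIiIiIiIiIiIiIiIiZmZmZmZmZmZmZmZmZmZmZmZmZiIiIiIiIiIiIiIiIiJmZmZmZmZmZmZmZmZmZmZmZmZmZiIiIiIiIiIiIiIiImZmZmZmZmZmZmZmZmZmZmZmZmZmYiIiIiIiIiIiIiIiZmZmZmZmZmZmZmZmZmZmZmZmZmZmIiIiIiIiIiIiIiJmZmZmZmZmZmZmZmZmZmZmZmZmZmZmIiIiIiIiIiIiImZmZmZmZmZmZmZmZmZmZmZmZmZmZmZiIiIiIiIiIiIiZmZmZmZmZmZmZmZmZmZmZmZmZmZmZmZiIiIiIiIiIiJmZmZmZmZmZmZmZmZmZmZmZmZmZmZmZmYiIiIiIiIiI"/>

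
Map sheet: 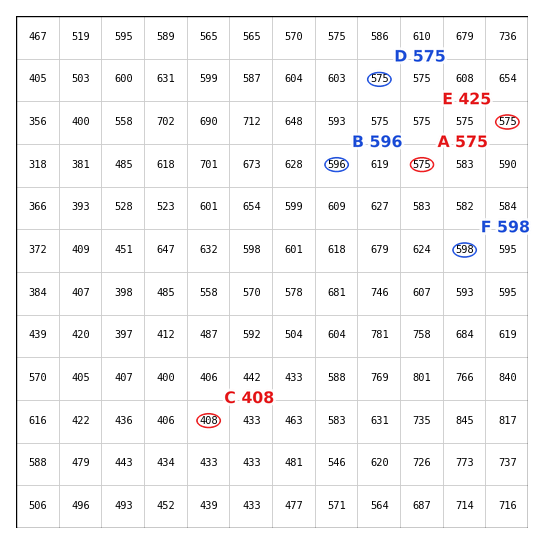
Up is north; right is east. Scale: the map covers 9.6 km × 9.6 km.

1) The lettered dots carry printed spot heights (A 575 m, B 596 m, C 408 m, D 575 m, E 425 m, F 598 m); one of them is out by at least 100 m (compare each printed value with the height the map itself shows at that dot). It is E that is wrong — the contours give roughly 575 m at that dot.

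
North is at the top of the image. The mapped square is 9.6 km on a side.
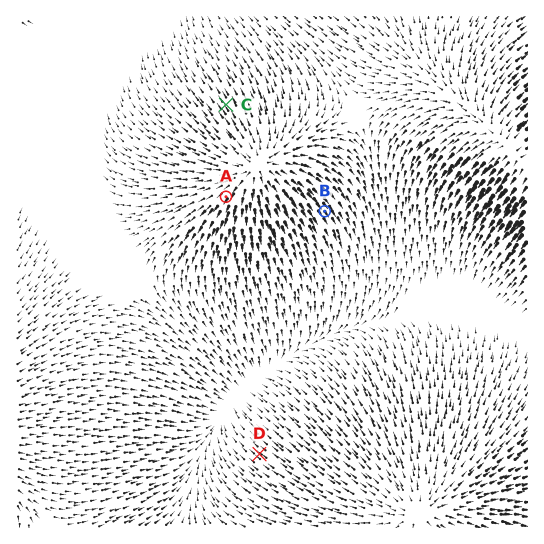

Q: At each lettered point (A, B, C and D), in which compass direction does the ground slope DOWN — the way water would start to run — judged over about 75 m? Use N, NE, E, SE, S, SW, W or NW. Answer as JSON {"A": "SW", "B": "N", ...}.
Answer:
{"A": "SW", "B": "SE", "C": "NW", "D": "NW"}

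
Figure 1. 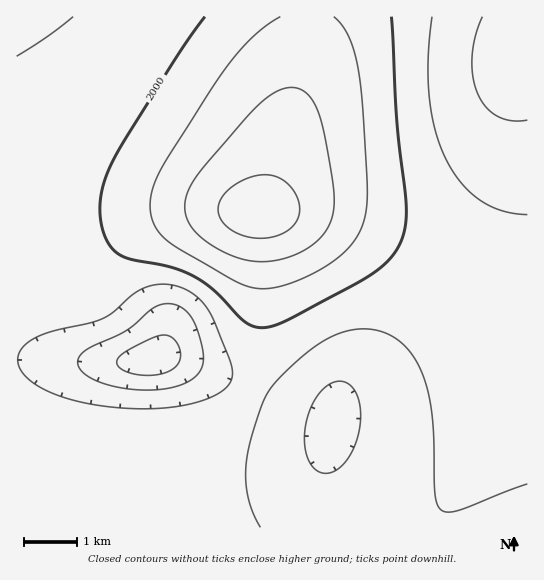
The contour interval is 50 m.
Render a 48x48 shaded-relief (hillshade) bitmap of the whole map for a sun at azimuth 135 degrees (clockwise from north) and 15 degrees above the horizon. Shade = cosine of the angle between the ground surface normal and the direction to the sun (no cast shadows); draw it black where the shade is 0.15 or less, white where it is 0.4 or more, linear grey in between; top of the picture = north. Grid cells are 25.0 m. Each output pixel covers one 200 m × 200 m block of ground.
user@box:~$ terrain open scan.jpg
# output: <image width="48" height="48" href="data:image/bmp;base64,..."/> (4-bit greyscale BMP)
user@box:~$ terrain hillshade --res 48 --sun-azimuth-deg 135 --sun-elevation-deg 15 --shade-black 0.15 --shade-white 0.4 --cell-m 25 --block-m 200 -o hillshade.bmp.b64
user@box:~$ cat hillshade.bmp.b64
<image width="48" height="48" href="data:image/bmp;base64,Qk32BAAAAAAAAHYAAAAoAAAAMAAAADAAAAABAAQAAAAAAIAEAAATCwAAEwsAABAAAAAAAAAAAAAAABEREQAiIiIAMzMzAERERABVVVUAZmZmAHd3dwCIiIgAmZmZAKqqqgC7u7sAzMzMAN3d3QDu7u4A////AGZmZmZmZmZmZ3d3d3dmVVVVZmZnd3d3eGZmZmZmZmZmd3d3d3dmVVVVVmZnd3d3d2ZmZmZmZmZnd3d3d3d2VVVVVWZmd3d3d2ZmZmZmZmZ3d3d3iHd2ZVRVVWZmZ3d3d2ZmZmZmZmd3d3d4iIh2ZURFVWZmZ3d3d2ZmZmZmZnd3d3eIiIiHZUREVVZmZnd3d2ZmZmZmZnd3d3eIiIiHZUREVVZmZnd3d2ZmZmZmZmd3d3eIiJmYdUREVVZmZnd3d2ZmZmZmZmZnd3eIiZmZhURERVZmZmd3d2ZmZmZmZmZmZneIiZmplkREVVZmZmd3d2ZmZlVVREREVWZ4iZqqqFREVVZmZmd3d2ZmVVRDMiIiNFVniZqqqWVVVVZmZmd3d2ZmVUMiEAAAEjRniJqqqXZVVVZmZmd3d2ZmVUQyEAAAACNWeJqrqodlVmZmZmd3d3d3d2ZUMhAAACNWeJqrqpdmZmZmZnd3d3iImZmZh1MhASRXiZqrqph3ZmZmZnd3d4iaq8zcy5dTIjRXiaqrqpiHdmZmd3d3d4iau83u7cl1MzRniaqruqmHd3d3d3d3d4iJq7ze7tuGQzRniaq7uqmId3d3d3d3d3eImavN7tuXVEVniaq7uqmYiHd3d3d3d3d3iJms3dyoZVVomau7u6qZiId3d3d3d2d3d4ibzdy5hmZ4mqu7u7qpmIh3d3d3d2ZmZ3iavNy6mHeJmru7u7upmYiHd3d3d2ZmZneJq8y6mIiZq7vMzLuqmYiHd3d3dmZmZmd4mquqmZmaq8zMzMu6qZiId3d3ZmZmZmZ3iJmZmImau8zMzMu6qZiId3d2ZmZmZmZmd3iIiIiau8zNzMu6qZiId3dmZmZmZmZmZmZmZ3iJq7zMzMu6qZiId3dmZmZmZlVVVVVVVWZ4mau7u7u6qZiId3ZmZmZmZVVVVEREREVWeImqq7qqqZiId3ZmZmZmVVVUREMzMzNEVniZqqqqmZiId3ZmZmZmVVVERDMyIiIzRWeImaqqmZiId2ZmZmZmVVVEQzMiIiIzRWZ4mZqpmZiId2ZmVWZmVVVEQzMiIiIzRVZ4iZmZmZiId2ZmVWZmVVVEQzMiIiIzRVZ4iZmZmZmId3ZmVWZmVVVEQzMyIiMzRVZ3iZmZmZmId3ZmVWZmVVVURDMzMzM0RVZ3iJmamZmIh3ZmVWZmVVVURDMzMzM0RVZ3iJmaqZmYh3dmVWZmZVVUREMzMzM0RVZniJmaqpmYiHdmZWZmZVVVREQzMzMzRFZneJmaqqmZiHdmZWZmZlVVREQzMzMzRFVneImZqqmZiId2ZmZmZlVVVERDMzMzRFVmeImZqqqZmId3ZmZmZmVVVERDMzMzREVmd4iZqqqZmYh3ZmZmZmVVVUREMzMzREVWd4iZmqqpmYiHdmZmZmZVVUREMzMzNEVWZ3iZmaqpmZiHd2ZmZmZVVVREQzMzNERVZ3iJmaqqmZiId2ZmZmZlVVVERDMzNERVZniJmZqqmZmIh2ZmZmZlVVVEREMzNERVZneImZmpmZmIhw=="/>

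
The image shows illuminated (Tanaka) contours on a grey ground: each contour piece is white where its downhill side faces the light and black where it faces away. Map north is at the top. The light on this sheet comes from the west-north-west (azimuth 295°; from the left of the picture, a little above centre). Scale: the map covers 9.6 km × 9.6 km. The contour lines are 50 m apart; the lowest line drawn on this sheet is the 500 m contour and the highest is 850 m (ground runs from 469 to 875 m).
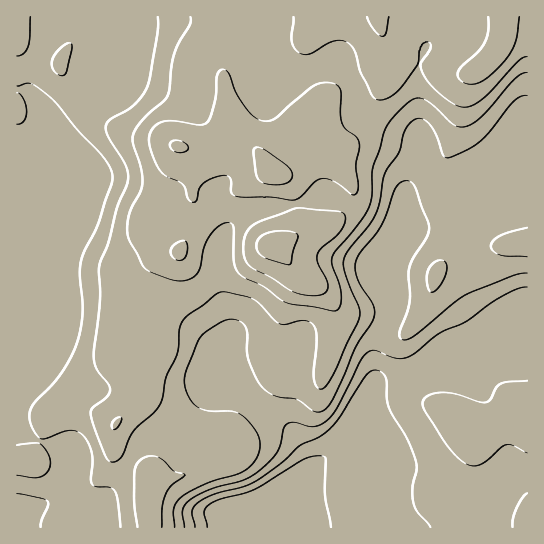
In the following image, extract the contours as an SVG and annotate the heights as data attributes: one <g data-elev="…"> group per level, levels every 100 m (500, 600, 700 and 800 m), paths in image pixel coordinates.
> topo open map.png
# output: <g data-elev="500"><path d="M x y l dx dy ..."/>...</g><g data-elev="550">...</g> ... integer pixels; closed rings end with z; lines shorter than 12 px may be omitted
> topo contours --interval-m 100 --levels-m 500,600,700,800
<g data-elev="500"><path d="M207 527l-3-16 2-4 5-4 10-4 32-9 49-30 8-3 9-1 6 1 1 2-1 36 6 32"/></g><g data-elev="600"><path d="M184 527l-2-16 5-9 19-11 36-10 16-10 12-10 8-10 3-8 3-14 2-4 8-3 20 5 8-3 7-5 9-13 23-46 6-8 7-2 21 8 7 1 7-2 29-23 28-12 33-24 18-9 10-2"/><path d="M17 494l23 4 7 3 1 5-6 13-1 8"/><path d="M527 493l-5 5-6 12-3 9 0 8"/><path d="M527 381l-18 1-8 2-5 5-6 11-4 2-7 0-24-8-13-2-13 3-5 4-1 4 2 8 22 34 11 13 9 6 7 2 8-2 24-19 7 0 14 8"/></g><g data-elev="700"><path d="M162 527l0-20 4-13 5-9 14-10-12-5-13-12-9-2-6 1-5 4-5 9-1 32 3 25"/><path d="M430 291l3 1 4-2 7-12 3-11-1-4-3-2-8 1-6 7-2 10z"/><path d="M527 228l-26 7-8 6-2 5 2 5 8 4 26 2"/><path d="M60 75l4 0 3-4 5-22 0-4-2-2-9 5-9 11 1 10 3 4z"/><path d="M17 56l6-2 5-8 2-29"/><path d="M158 17l-1 20-7 40-4 12-12 16-24 14-3 4-1 4 3 11 16 27 3 12-2 9-9 23-9 34-9 22 1 37-6 51 2 14 13 18 1 5-4 8-14 11-1 6 14 40 2 4 4 3 6-1 4-3 12-27 21-18 7-10 5-26 12-24 1-23 4-9 6-6 30-23 8 0 26 7 7 6 15 16 6 3 5 0 16-4 10 3 3 6 2 8-3 34 0 10 4 7 3 1 4-2 10-17 25-55-1-9-14-35-2-6 1-7 4-8 20-24 7-11 5-13 5-28 14-21 4-19 4-8 10-7 4-1 5 3 9 12 8 23 3 2 4-1 19-8 10-7 11-11 24-30 7-5 6-1"/></g><g data-elev="800"><path d="M307 295l14 0 6-5 0-8-9-19-1-8 4-6 15-12 6-8 4-11-1-3-3-3-47-4-38 15-7 5-4 6-2 8-1 9 2 8 4 6 42 26z"/><path d="M175 259l7 1 4-4 2-10-3-5-8 2-6 5 0 6z"/><path d="M192 202l4-1 3-12 4-6 10-5 10-3 4 1 3 2 2 16 7 3 30 0 26 3 7-4 13-15 8-3 11 3 17 13 4 0 3-7-2-21 3-23-2-6-11-8-4-6-2-9 1-21-2-6-4-3-5-1-13 1-8 5-33 29-6 3-7 0-8-3-7-7-12-18-7-20-4-3-4 0-4 7-3 26-4 14-3 5-8 3-25-4-11 0-9 6-5 8 1 14 9 20 7 7 17 9 5 13z"/><path d="M293 17l-2 22 2 7 4 5 5 3 5 0 26-13 8-1 6 2 8 9 5 20 11 23 3 4 4 2 5 0 7-3 12-11 16-21 2-18 6-5 4 1 1 3-1 4-9 13 0 6 3 6 6 10 12 10 11 8 9 4 9-1 11-7 36-38 5-4 4 0"/></g>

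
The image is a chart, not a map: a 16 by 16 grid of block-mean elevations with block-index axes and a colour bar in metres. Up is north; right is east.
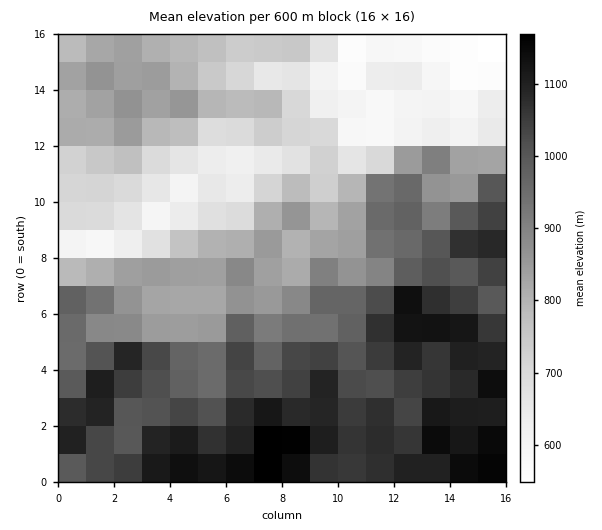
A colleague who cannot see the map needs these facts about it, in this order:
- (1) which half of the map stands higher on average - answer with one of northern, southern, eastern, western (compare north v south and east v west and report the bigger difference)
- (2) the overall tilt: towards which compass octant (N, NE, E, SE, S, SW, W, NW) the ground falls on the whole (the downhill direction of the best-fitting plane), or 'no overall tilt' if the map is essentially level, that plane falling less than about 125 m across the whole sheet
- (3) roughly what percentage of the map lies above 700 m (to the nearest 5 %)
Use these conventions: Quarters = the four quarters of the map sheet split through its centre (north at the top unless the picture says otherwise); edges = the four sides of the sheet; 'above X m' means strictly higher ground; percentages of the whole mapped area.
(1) Taken as a whole, the southern half is higher than the northern.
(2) Overall the map slopes down towards the north.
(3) Ground above 700 m makes up about 80 % of the sheet.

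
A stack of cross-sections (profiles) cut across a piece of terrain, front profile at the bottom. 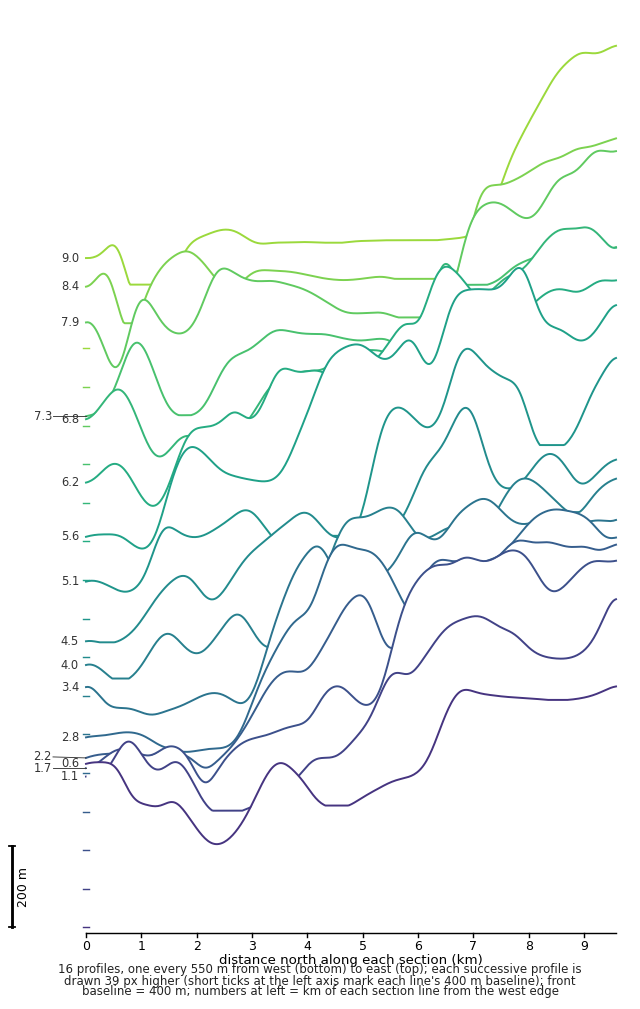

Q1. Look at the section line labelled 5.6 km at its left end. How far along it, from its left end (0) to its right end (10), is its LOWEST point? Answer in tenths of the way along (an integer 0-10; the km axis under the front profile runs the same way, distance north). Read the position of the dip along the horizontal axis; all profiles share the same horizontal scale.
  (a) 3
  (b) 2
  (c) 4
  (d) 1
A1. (d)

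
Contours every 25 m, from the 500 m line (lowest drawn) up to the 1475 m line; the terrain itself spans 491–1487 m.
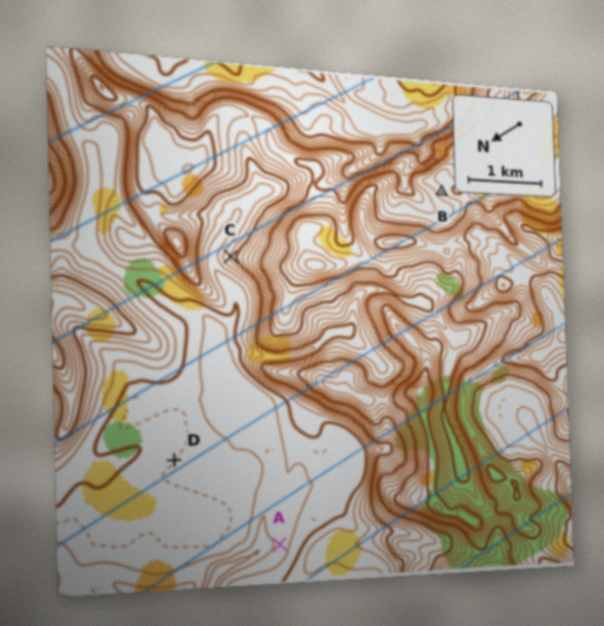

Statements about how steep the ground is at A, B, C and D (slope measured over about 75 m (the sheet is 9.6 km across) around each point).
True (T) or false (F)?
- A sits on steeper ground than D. T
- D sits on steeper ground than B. F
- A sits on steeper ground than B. F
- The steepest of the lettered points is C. T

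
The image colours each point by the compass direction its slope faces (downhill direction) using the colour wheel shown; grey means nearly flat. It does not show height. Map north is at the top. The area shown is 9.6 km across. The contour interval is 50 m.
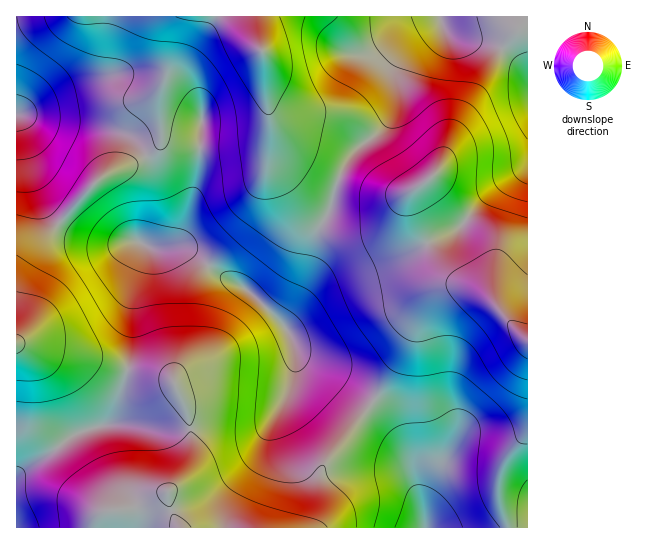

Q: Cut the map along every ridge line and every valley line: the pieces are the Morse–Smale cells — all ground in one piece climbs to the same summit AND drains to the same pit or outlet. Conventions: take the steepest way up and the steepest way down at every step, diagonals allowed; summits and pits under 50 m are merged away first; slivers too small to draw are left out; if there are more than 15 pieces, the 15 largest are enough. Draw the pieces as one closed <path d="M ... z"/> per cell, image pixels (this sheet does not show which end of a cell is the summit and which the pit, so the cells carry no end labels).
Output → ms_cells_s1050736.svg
<path d="M146 245l-1 12-12 36-1 48-4 28 7 3 28 4 10 4 15 33 4 33-3 19-5 12-16 14 1 15 8 19 4 3 129 0 7-11 3-43 4-9 49-63-35-25-33-16-8-7-10-25-42-41-27-15-23-18-12-7-32 0z"/><path d="M527 16l-86 0-1 13-25 18-11 11-7 11 2 28-7 18-13 17-17 12-10 10-13 24 0 2 19 7 29 6 16 0 10-4-1 17 4 13 25 48 10 10 34 16 42 47z"/><path d="M463 287l-16 0-16 10-18 29-10 28-30 47 18 16 10 18 10 26 1 13 14 54 101 0 1-187-41-45z"/><path d="M342 180l-5 1-8 30-13 23-13 49-22 39 6 7 10 25 8 7 33 16 35 24 30-47 10-28 18-29 16-10 16 0 18 4-30-14-10-10-25-48-4-13 1-17-10 4-16 0-29-6z"/><path d="M270 116l-5 18-7 7-15 6-60 0-17-6-5-6-2 11-12 12 12 21 6 18 3 10 0 20-5 12-12 8 32 1 8 4 23 19 31 17 36 35 22-40 13-49 13-23 10-32-30-14-12-8-18-20z"/><path d="M146 156l-47 23-72 80-11 22 1 63 54 9 42 14 15 2 4-28 0-39 4-20 9-25 0-11 6 1 8-4 9-16 0-20-3-10z"/><path d="M439 16l-182 0-1 15 3 15 5 9 1 35 4 25 15 30 18 16 36 18 14-25 10-10 17-12 13-17 7-18-2-28 7-11 11-11 25-18 1-10z"/><path d="M175 16l-158 0-1 98 33 7 70 11 14 7 14 17 12-10 2-5-2-42 10-37 2-25z"/><path d="M129 369l-2 1-12 44-6 10-35 11-58 42 1 51 81 0 2-13 3-3 30-4 16-5 17-10 18-16 7-18 0-32-6-22-12-24-10-5z"/><path d="M255 16l-79 1-4 10-4 42-9 30 2 35 5 7 11 4 18 3 39 0 16-3 8-4 7-7 4-11 0-10-4-23-1-35-7-14z"/><path d="M25 115l-9 0 1 165 14-26 68-75 46-22-6-12-16-12-29-6-45-6z"/><path d="M374 401l-53 69-2 40-3 11-5 7 114-1-2-17-11-36-1-13-10-26-10-18z"/><path d="M22 344l-6 1 1 131 57-41 35-11 6-10 12-40-1-5-44-13z"/><path d="M167 492l-29 15-35 5-4 7 0 8 80 1-10-22z"/>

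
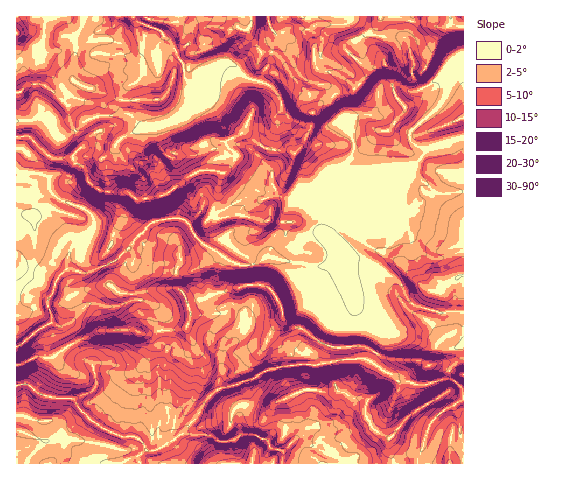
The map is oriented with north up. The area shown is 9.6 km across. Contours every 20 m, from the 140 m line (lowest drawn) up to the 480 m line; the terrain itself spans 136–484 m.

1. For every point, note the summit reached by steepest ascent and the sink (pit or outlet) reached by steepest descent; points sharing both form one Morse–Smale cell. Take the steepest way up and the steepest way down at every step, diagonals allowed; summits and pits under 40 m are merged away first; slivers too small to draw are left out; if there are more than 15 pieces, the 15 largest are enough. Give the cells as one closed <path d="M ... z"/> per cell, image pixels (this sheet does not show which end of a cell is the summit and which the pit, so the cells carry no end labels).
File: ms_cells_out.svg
<path d="M367 359l-21 0-28 6-18-1-16 2-19 5-17 10-27 7-12 9-13 21-13 15 26 2 13 7 13-2 9-6 12 1 10 5 6 9 11 3 0 12 135 0 11-38 15-16 17-9 3-3 0-6-8-10-5-3-7 0-18 6-28-4-7-7z"/><path d="M17 170l0 195 18-8 17 1 14-10 1-4-8-17 12-5 17-18 7-1 10 3 12 0 14-5 2-3 0-35 4 5 9 4 39 1 9-3 26-14-3-4-19-13-11-18-14-3-19 3-6 4-19 24-16 13-25 11-20-4-1-10 5-13 6-7 11-7 5-8-2-9-10-8-23-8-9-9-2-13-8-3-19-2z"/><path d="M259 284l-27 4-42 14-2 2 3 12-4 10-9 4-16 0-1 2 2 9 5 7-10 19 3 31-3 39 3 9 21-12 14-16 13-21 12-9 27-7 17-10 13-4 22-3 18 1 28-6 25 1 3-4 1-4-12-6-30 1-7-2-24-16-14-4-5-6-1-11-8-15-7-6z"/><path d="M227 62l-11 3-11 10-7 9 1 7-2 6-7 6-2 7-13 9-16 7-22 4-14 7-11 15-9 6-11-2-18 2 2 6 9 4 3 13 14 10 27 1 8 7 24-3 8-4 20-16 10-5 12-1 14 2 7-7 5-11-12-11 17-10 7 2 8 8 10 6 23 1 5 2 9-11 7-15-21-7-8-10-5-15-6-8-26-9-10-12z"/><path d="M132 16l-84 0-4 10 0 12-5 15-6 4-17 4 0 59 13 1 9-3 5 1 8 6 8 11 3 1 11-4 19-15 33-4-5-9 4-15 16-12 5-12 9-3 4-6 0-12-17-3-5-21z"/><path d="M221 255l-27 15-9 3-39-1-9-4-4-5-1 37 14 1 12 8 3 6 0 16 17-1 8-2 3-5 2-10-3-10 44-15 27-4 8 3 7 6 8 15 1 11 5 6 14 4 17 13 14 5 30-1 13 7 3-4 8-21-11-10-20-12-11-33-5-8-6-5-9 6-9 1-49-11-15 8-14 0z"/><path d="M463 16l-110 0 1 4 9 4 9 11 18 3 13-1 4 3 7 22-2 11 5 12 5 4-10 3-12-6-17 2-4 3 0 14-7 9-12 0-7 4-11 1 2-3-1-8-9-13-19 15-4 15 16 2 14-7 13 23 11-2 16-11 7 0 10 14 12 11 0 9 6 1 11-17-11-2-6-7 0-7 31-28 10-22 4-20 9-2z"/><path d="M134 330l-36 1-30 16 8 9 17 9 3 14-1 9-4 4-17 8 5 9 11 11 14 9 19 8 13 0 8 8 2 5 6 1 9-4-3-10 3-17-3-53 10-19-8-17-20 2z"/><path d="M165 37l-7 8-1 15-12 6-5 12-16 12-4 15 5 9-33 4-19 15-11 4-3-1-8-11-8-6-5-1-9 3-12 0-1 16 15 0 22 21 20-2 1 2 9-2 20 2 9-6 11-15 21-9 22-5 20-11 4-9 8-8 0-8-13-10-2-14-12-21z"/><path d="M26 384l-10 2 1 78 123-1-2-8 8-4 0-4-8-9-6-2-9 1-19-8-14-10-11-10-5-10-28-3z"/><path d="M74 160l-6 1-10 12-8 6 0 11 9 9 29 12 6 9-3 11 4-1 20 4 8 5 7 8 18-22 6-4 25-3 9 4 15-16 11 2 4-9 0-10 5-15-5-3-16-1-13 6-8 8-16 10-28 5-8-7-23 0-9-3-9-8-3-13-9-4z"/><path d="M414 177l-10 15-1 15-5 6 2 5-11 28 7 14 25 26 12 5 6 0 7-8 18-7 0-83-25 0z"/><path d="M267 16l-134 1 5 5 21 8 12 12 13 24 1 11 12 9 14-18 13-6 11 3 10 12 13 4 11-17 3-12 5-12z"/><path d="M362 260l-26 2 9 11 11 33 20 12 11 10-11 26 12 5 30 1 10 6 3-1 3-3 3-19 14-10 13-3 0-17-11-2-12 3-29-10-15-24-18-13z"/><path d="M319 196l-3 0-6 14-13 11-13 1-12-3-9 2-24-7-16 4-13 0 3-9-10-3-14 18 12 18 34 21 17 1 15-8 25 5 8-17 5-6 15-6 3 0 6 4 2-6 9-13 2-14-2-3-13-1z"/>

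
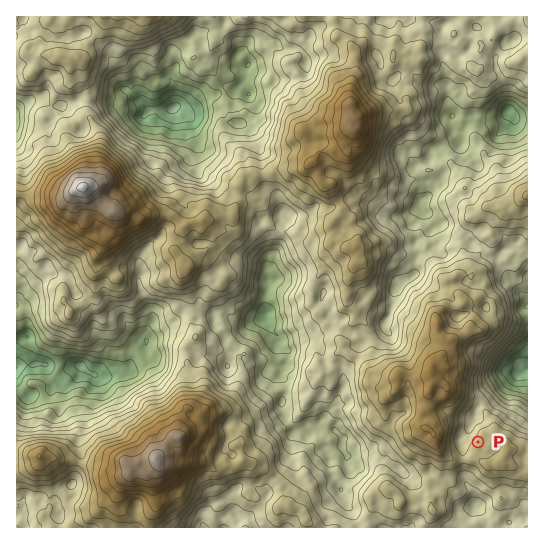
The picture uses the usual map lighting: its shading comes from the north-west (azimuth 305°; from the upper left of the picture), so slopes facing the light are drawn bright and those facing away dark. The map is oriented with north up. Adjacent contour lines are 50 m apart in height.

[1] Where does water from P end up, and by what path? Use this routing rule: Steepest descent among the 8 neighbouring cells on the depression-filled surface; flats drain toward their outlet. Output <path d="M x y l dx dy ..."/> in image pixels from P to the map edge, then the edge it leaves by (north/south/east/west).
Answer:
<path d="M478 442l-8-8 0-8 3-3 0-10 6-7 0-1 30-30 8 0 1-1 3 0 6-5"/>
exit: east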